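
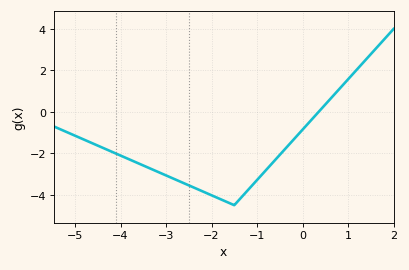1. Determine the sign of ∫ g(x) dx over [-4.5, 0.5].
negative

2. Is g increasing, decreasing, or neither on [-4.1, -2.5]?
decreasing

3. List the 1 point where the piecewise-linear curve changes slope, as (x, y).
(-1.5, -4.5)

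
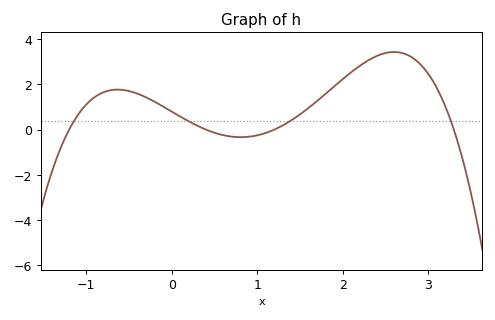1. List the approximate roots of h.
-1.2, 0.4, 1.2, 3.3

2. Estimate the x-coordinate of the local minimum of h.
0.8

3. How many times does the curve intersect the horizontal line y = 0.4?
4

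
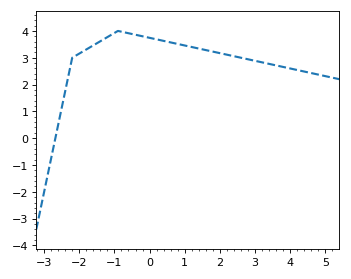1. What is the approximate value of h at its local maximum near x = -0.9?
4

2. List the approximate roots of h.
-2.6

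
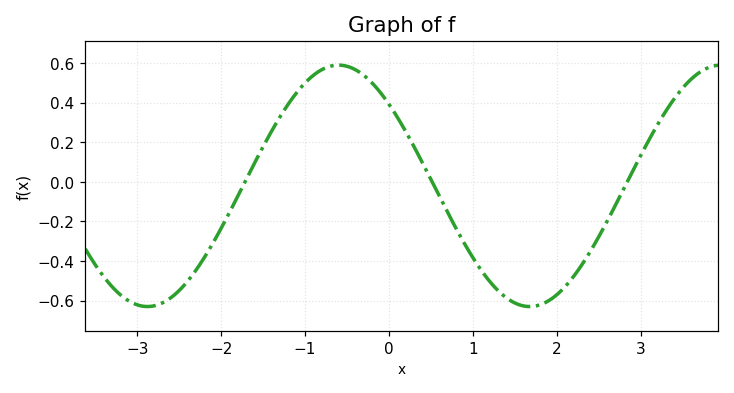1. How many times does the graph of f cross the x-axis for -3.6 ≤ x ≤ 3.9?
3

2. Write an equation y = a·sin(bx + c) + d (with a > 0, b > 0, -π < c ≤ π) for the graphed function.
y = 0.61sin(1.4x + 2.4) - 0.02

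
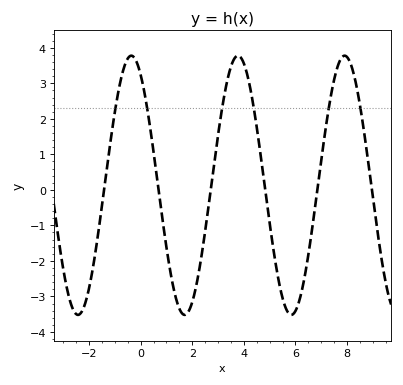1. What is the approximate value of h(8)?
3.74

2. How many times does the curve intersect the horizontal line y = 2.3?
6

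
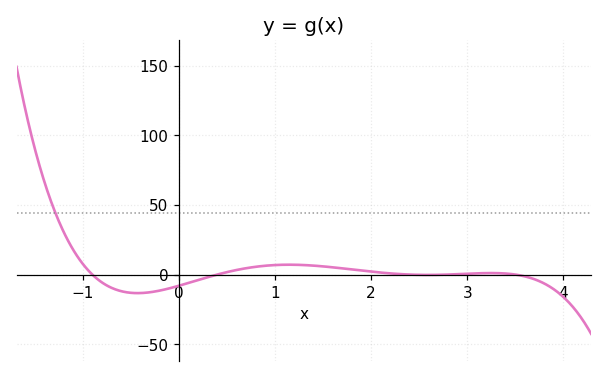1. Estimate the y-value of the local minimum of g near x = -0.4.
-13.3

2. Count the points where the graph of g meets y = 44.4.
1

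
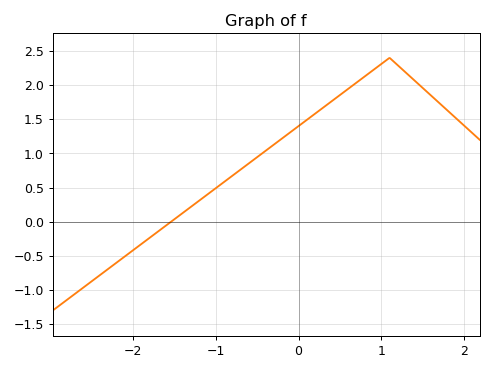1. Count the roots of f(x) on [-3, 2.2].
1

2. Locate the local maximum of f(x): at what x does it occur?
1.1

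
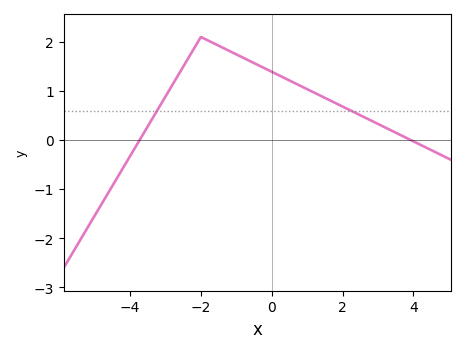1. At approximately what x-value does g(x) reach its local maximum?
-2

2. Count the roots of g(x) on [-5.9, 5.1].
2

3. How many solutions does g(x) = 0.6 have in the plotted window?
2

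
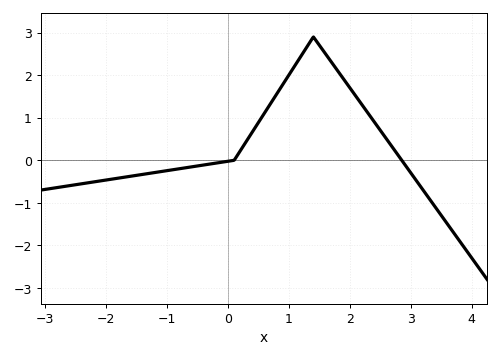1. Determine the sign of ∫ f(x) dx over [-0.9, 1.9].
positive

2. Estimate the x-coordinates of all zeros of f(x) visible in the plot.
0.1, 2.85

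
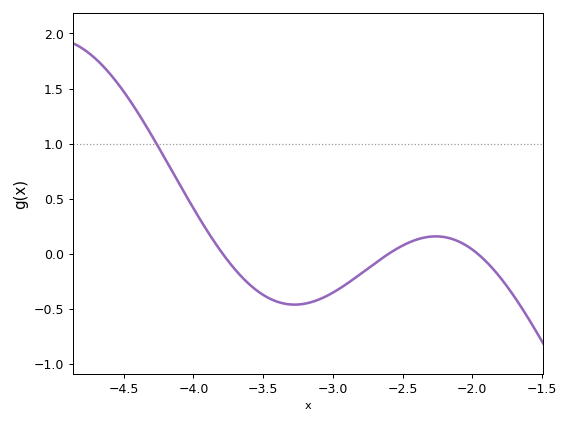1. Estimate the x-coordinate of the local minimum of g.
-3.25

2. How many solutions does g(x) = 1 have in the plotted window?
1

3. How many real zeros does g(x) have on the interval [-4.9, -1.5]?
3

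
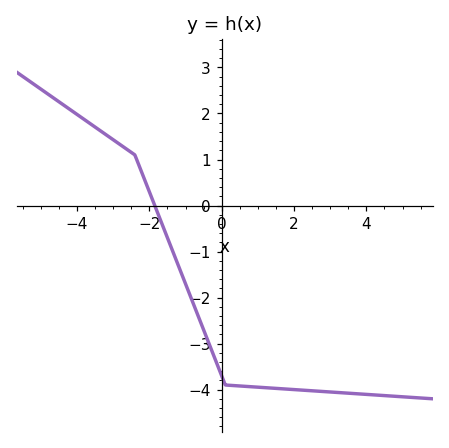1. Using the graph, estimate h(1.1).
-3.95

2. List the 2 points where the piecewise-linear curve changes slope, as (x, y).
(-2.4, 1.1); (0.1, -3.9)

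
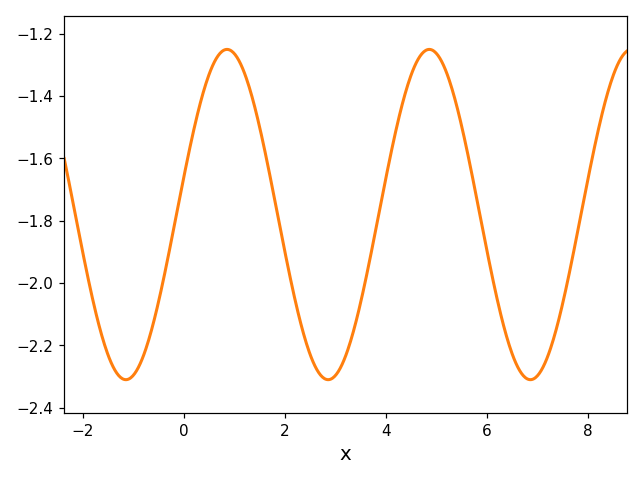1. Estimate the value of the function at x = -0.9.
-2.28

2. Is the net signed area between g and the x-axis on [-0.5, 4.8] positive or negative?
negative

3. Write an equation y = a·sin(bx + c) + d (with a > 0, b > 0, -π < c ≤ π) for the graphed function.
y = 0.53sin(1.6x + 0.23) - 1.78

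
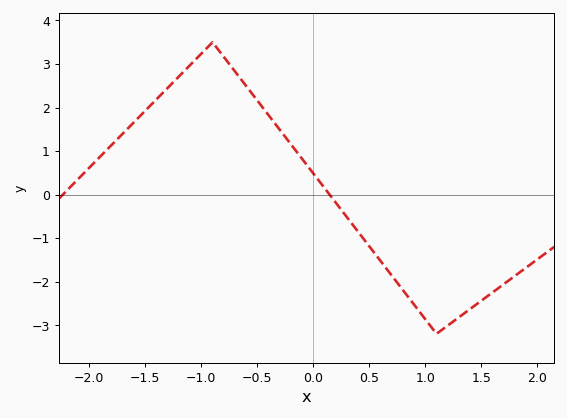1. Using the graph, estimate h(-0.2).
1.2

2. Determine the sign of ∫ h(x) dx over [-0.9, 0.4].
positive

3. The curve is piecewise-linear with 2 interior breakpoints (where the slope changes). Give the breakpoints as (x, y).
(-0.9, 3.5); (1.1, -3.2)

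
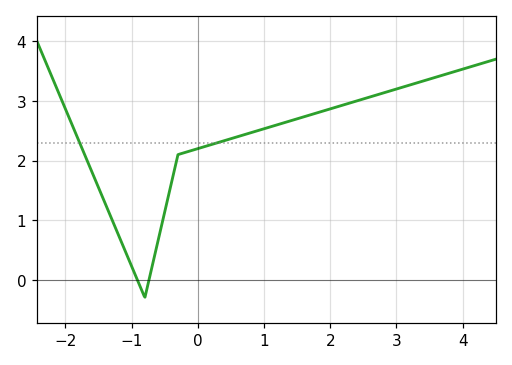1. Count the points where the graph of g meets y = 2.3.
2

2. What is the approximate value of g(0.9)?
2.5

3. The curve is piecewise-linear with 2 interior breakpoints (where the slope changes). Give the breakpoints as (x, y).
(-0.8, -0.3); (-0.3, 2.1)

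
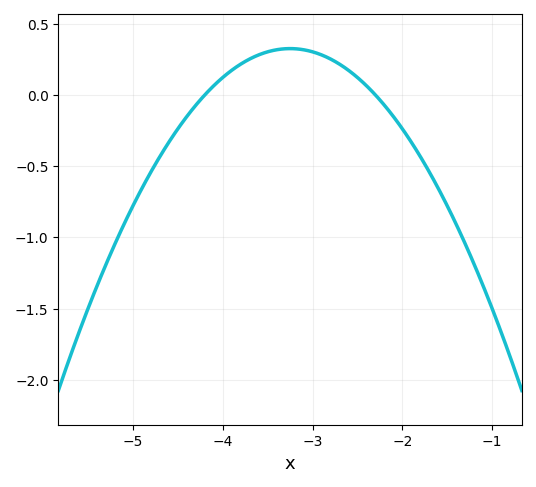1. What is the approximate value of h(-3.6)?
0.281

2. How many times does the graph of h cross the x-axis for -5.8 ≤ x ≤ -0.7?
2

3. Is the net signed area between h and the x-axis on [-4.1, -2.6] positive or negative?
positive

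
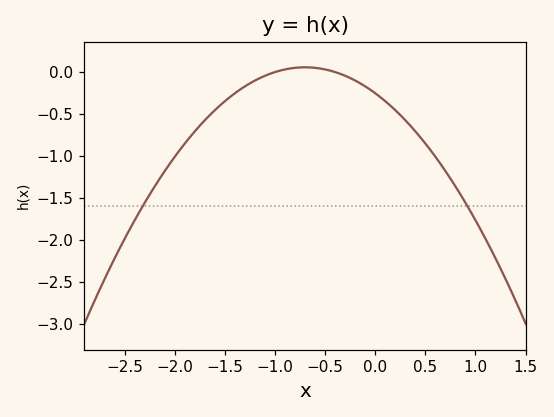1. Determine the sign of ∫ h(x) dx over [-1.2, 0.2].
negative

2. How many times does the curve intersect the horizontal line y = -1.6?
2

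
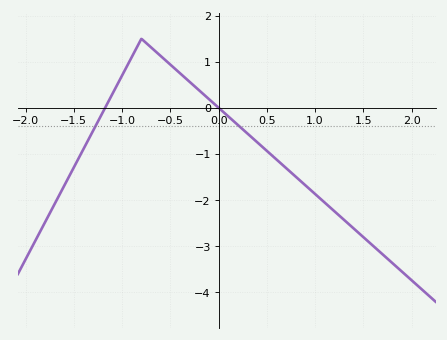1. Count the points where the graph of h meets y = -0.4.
2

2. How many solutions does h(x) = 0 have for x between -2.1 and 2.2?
2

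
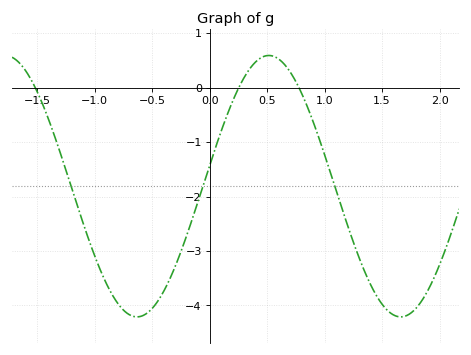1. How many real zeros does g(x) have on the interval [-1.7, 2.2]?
3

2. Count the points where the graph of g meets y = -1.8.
3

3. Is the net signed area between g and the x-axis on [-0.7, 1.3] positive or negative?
negative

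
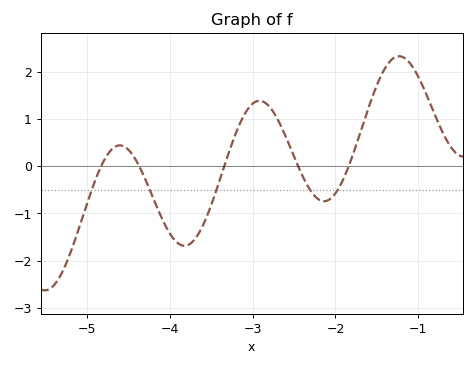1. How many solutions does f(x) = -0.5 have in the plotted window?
5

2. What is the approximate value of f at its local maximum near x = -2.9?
1.38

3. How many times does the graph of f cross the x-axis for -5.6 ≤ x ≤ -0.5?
5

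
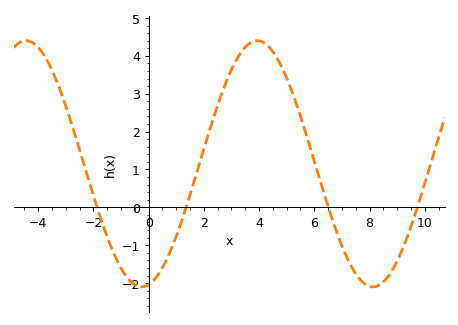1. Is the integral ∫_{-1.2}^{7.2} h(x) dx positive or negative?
positive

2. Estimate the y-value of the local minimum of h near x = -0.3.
-2.1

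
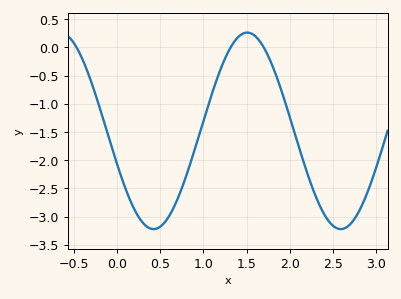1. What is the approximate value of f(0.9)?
-1.81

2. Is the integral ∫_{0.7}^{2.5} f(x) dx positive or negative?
negative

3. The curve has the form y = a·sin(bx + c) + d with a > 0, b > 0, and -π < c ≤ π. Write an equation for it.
y = 1.74sin(2.9x - 2.8) - 1.48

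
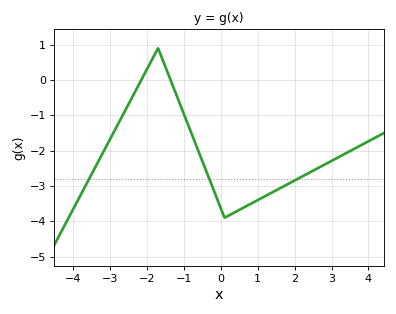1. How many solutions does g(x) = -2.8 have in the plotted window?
3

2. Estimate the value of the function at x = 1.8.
-2.96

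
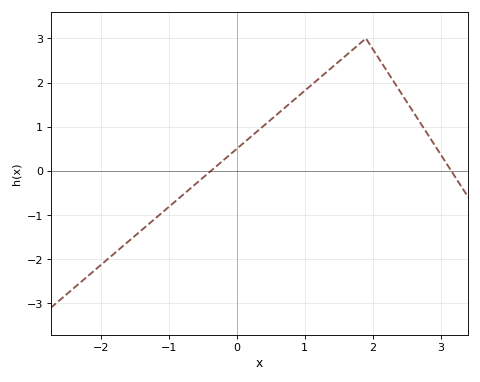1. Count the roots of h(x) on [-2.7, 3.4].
2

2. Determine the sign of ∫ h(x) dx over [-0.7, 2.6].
positive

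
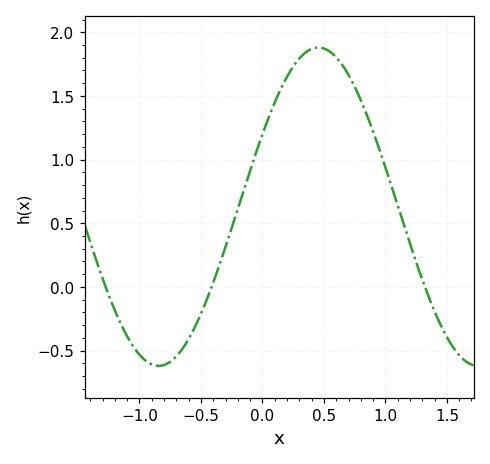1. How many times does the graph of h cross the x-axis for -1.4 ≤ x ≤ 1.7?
3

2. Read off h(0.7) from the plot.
1.67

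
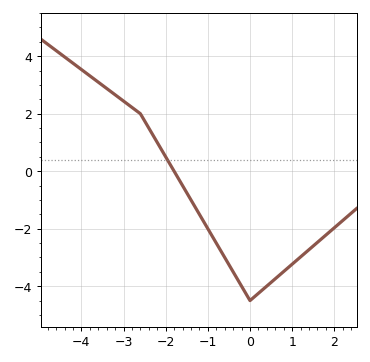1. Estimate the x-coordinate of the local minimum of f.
0.002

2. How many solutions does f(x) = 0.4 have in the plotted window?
1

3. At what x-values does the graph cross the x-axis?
-1.8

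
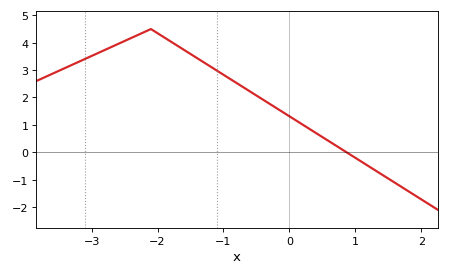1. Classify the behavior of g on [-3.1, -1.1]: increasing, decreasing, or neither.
neither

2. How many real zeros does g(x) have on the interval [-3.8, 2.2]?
1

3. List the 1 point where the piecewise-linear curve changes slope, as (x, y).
(-2.1, 4.5)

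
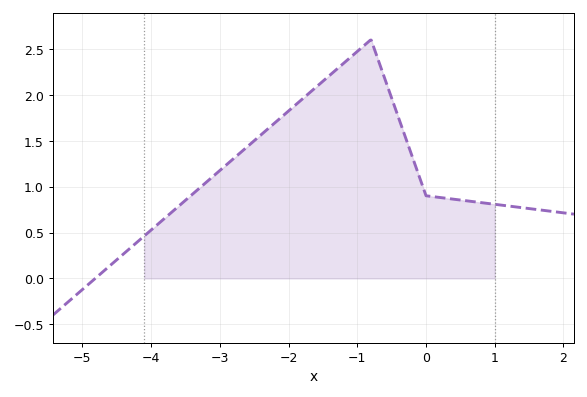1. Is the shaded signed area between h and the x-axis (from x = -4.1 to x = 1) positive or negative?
positive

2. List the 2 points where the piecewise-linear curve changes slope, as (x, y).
(-0.8, 2.6); (0, 0.9)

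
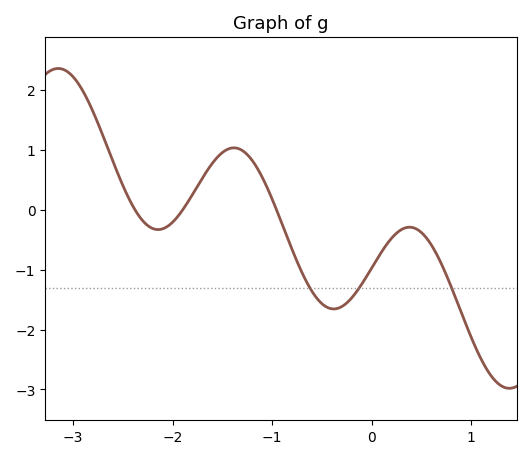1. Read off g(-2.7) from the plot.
1.23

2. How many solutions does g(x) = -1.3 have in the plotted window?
3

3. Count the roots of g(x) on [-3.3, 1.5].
3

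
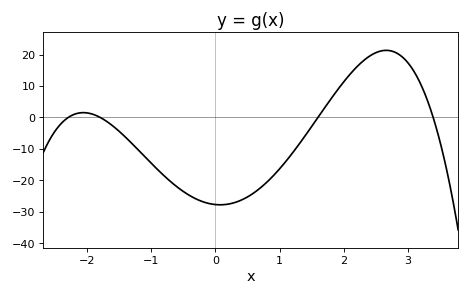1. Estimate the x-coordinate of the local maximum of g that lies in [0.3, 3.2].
2.67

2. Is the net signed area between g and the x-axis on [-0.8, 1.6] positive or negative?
negative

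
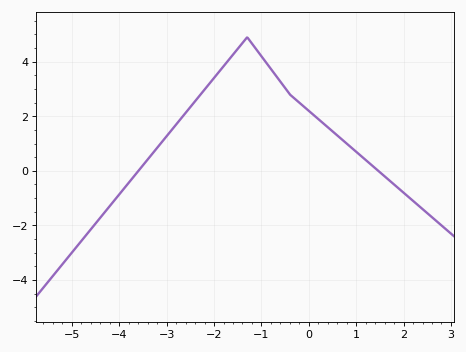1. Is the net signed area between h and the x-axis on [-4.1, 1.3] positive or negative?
positive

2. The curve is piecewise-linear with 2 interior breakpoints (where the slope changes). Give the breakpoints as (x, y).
(-1.3, 4.9); (-0.4, 2.8)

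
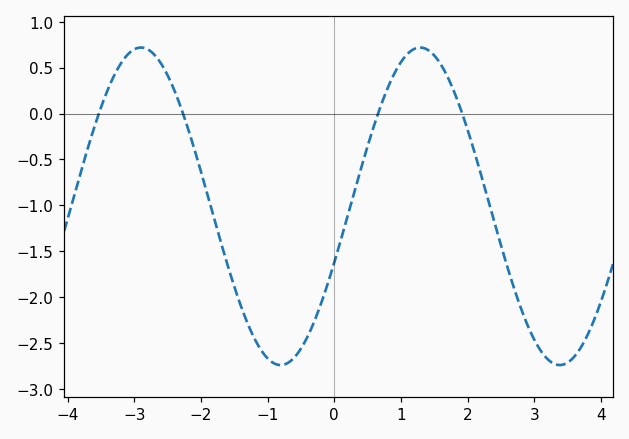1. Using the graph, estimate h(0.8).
0.3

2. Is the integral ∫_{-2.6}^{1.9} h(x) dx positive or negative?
negative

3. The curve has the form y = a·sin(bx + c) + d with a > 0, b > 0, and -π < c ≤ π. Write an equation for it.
y = 1.73sin(1.5x - 0.36) - 1.01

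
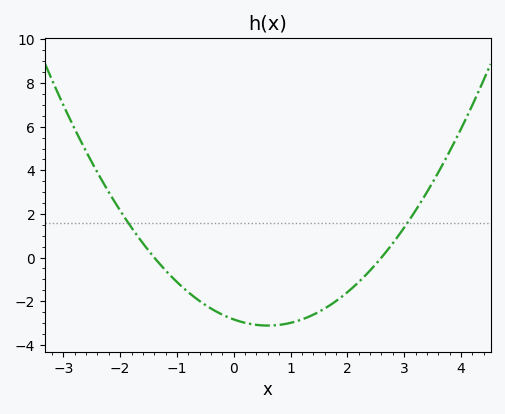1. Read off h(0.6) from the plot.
-3.12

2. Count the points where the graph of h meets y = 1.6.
2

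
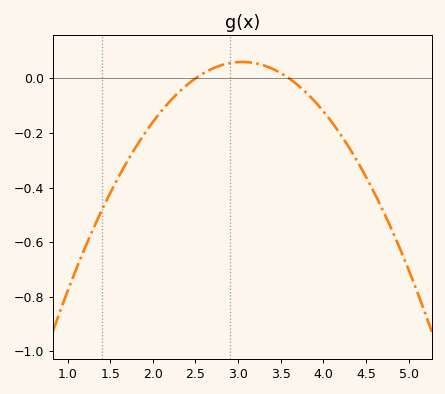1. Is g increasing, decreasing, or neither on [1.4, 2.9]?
increasing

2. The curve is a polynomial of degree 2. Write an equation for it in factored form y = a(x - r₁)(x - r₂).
y = -0.2(x - 2.5)(x - 3.6)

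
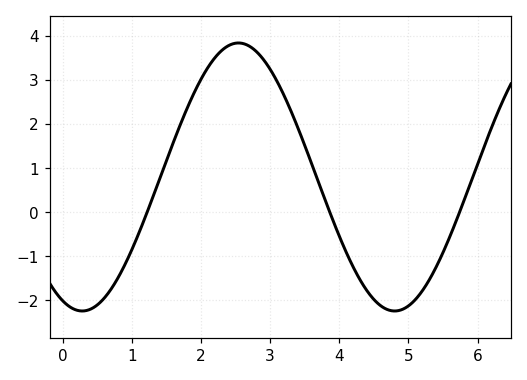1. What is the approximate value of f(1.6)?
1.59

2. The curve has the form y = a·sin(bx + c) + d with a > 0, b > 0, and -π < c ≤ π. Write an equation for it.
y = 3.04sin(1.39x - 1.96) + 0.8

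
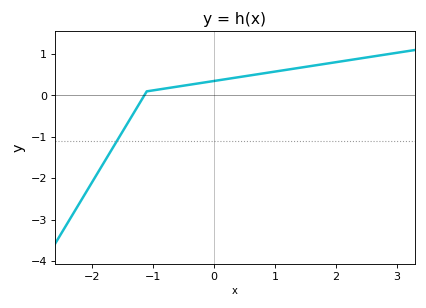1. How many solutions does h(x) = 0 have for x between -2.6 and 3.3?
1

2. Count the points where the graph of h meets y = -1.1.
1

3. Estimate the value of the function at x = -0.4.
0.259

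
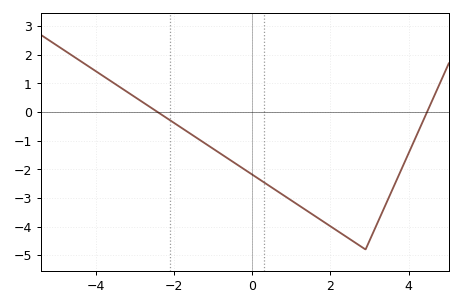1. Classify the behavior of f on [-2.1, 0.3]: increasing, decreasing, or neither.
decreasing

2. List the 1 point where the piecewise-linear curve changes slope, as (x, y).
(2.9, -4.8)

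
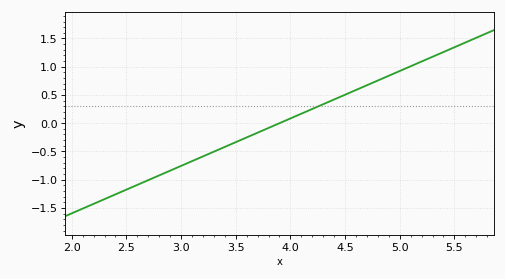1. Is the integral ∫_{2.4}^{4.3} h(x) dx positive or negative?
negative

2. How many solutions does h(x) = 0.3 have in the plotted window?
1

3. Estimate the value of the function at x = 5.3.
1.2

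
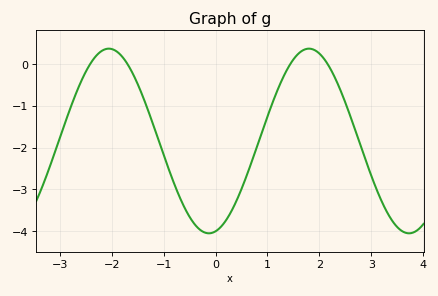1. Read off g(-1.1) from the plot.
-1.8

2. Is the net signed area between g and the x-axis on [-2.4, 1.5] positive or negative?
negative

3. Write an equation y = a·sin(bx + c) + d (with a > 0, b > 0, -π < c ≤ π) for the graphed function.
y = 2.21sin(1.6x - 1.4) - 1.84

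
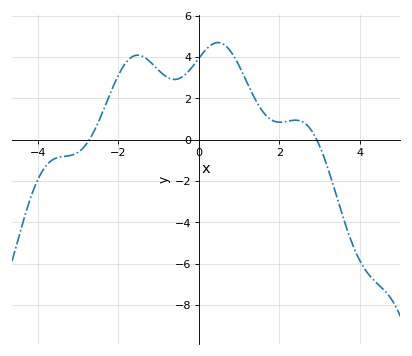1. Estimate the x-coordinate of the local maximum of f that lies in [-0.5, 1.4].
0.4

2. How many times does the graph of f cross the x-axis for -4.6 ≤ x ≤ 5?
2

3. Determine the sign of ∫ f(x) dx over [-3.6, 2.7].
positive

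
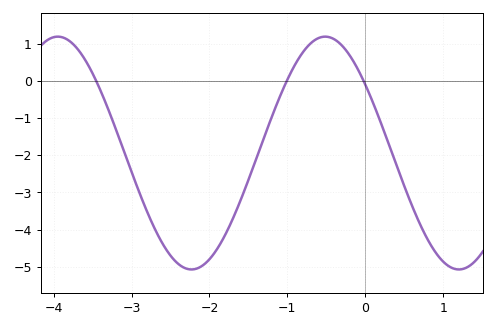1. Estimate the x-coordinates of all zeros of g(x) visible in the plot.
-3.45, -1.01, -0.021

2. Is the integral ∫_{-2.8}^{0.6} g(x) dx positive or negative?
negative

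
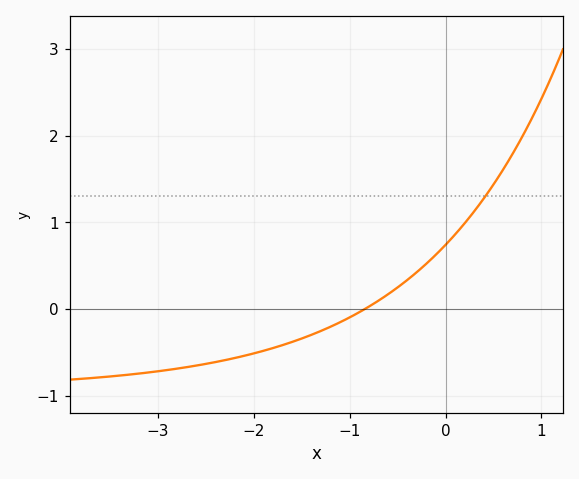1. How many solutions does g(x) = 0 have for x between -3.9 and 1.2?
1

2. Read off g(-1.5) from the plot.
-0.339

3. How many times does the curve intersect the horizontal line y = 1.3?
1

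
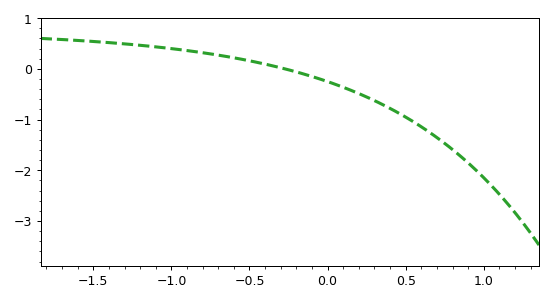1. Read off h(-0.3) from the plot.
0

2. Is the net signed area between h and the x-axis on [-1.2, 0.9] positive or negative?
negative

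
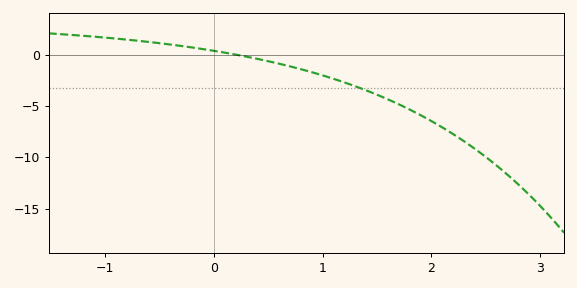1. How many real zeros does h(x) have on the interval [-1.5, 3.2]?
1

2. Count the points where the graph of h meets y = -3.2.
1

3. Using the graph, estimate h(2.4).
-9.18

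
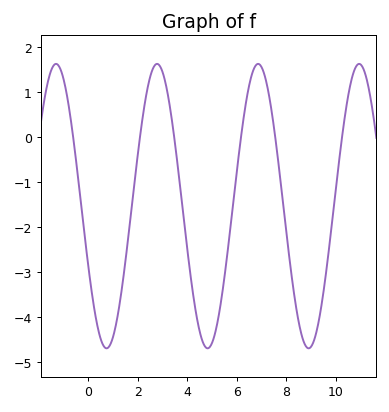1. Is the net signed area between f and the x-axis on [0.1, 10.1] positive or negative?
negative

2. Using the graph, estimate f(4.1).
-2.9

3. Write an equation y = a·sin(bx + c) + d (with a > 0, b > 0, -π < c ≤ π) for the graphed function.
y = 3.16sin(1.5x - 2.7) - 1.53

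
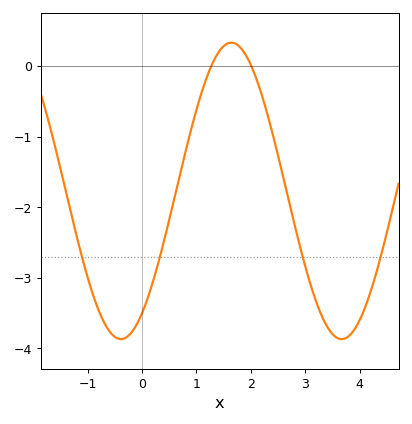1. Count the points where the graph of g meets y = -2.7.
4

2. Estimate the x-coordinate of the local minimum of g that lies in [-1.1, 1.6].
-0.4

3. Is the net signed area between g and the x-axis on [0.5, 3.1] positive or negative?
negative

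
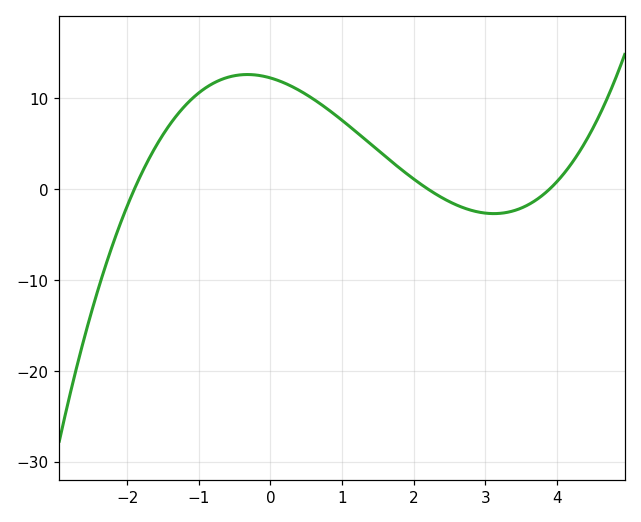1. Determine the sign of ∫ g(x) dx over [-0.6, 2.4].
positive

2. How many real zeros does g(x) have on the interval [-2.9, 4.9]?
3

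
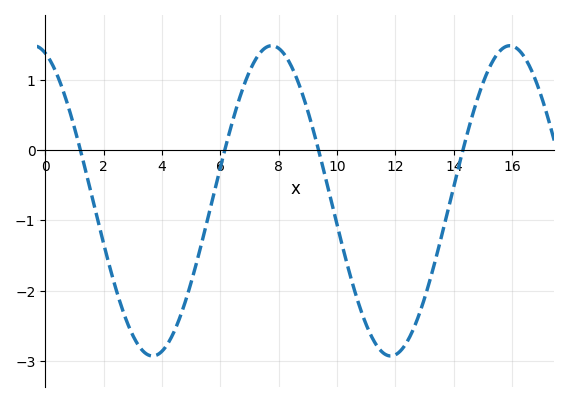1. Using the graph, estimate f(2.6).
-2.2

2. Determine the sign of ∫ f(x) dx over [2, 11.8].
negative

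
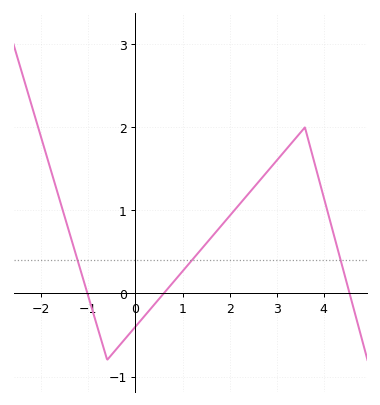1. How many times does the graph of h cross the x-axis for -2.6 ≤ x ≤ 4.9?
3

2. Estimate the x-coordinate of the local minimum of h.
-0.6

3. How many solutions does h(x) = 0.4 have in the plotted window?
3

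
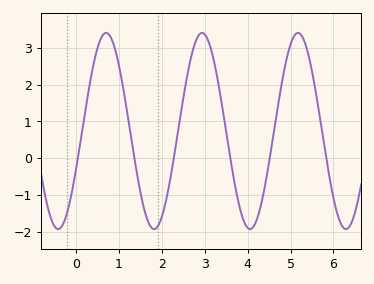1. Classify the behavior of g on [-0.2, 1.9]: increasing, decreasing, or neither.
neither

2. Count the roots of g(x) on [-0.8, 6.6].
6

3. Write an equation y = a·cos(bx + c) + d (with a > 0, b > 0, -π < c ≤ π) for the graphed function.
y = 2.67cos(2.81x - 1.97) + 0.74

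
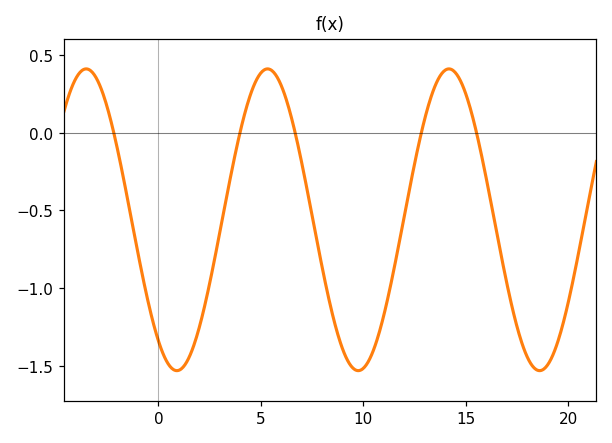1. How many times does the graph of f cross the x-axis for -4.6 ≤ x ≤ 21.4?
5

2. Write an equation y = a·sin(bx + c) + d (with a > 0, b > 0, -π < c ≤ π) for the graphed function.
y = 0.97sin(0.71x - 2.21) - 0.56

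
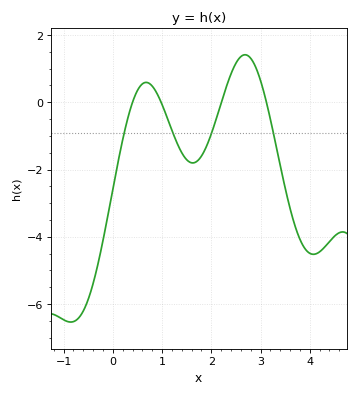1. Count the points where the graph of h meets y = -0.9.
4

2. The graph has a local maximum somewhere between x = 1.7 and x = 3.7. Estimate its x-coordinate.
2.69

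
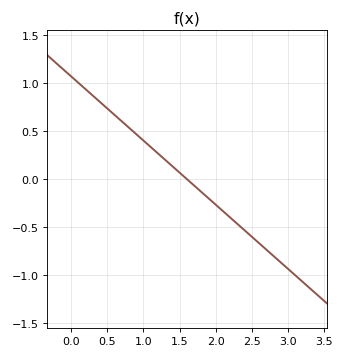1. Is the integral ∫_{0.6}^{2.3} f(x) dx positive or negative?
positive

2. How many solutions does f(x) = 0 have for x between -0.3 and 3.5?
1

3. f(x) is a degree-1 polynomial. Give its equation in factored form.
y = -0.67(x - 1.6)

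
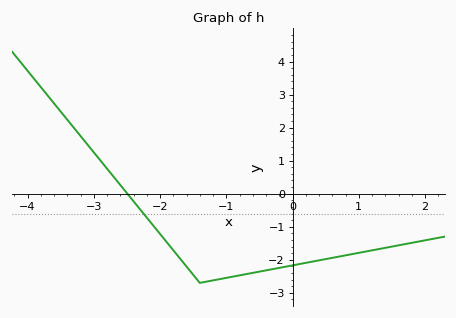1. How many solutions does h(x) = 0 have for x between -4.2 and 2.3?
1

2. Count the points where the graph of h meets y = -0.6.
1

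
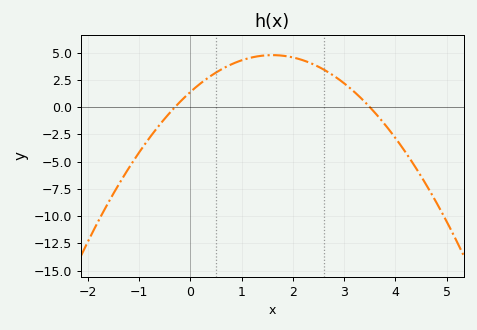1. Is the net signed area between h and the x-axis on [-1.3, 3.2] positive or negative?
positive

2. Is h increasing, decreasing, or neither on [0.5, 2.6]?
neither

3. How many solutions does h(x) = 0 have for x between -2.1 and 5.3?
2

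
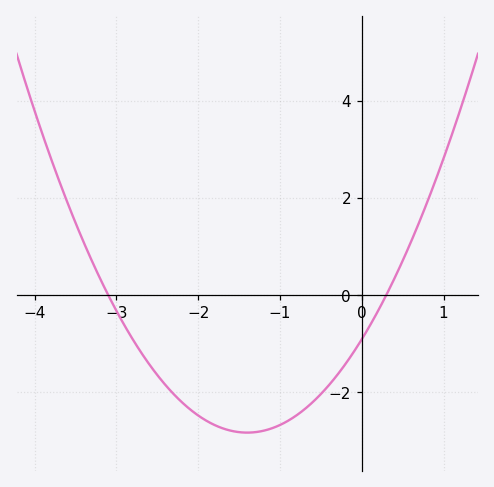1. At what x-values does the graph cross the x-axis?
-3.1, 0.3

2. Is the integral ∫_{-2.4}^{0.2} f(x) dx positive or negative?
negative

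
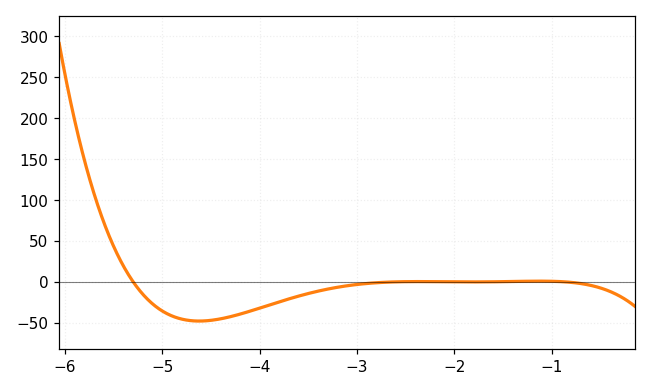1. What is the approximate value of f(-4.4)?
-45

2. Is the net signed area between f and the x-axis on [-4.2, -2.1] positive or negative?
negative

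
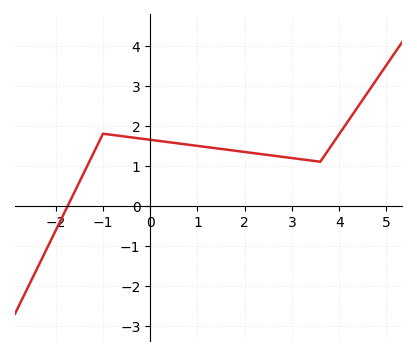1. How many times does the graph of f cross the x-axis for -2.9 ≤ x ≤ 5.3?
1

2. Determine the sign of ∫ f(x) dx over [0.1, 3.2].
positive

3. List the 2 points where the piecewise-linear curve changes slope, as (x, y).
(-1, 1.8); (3.6, 1.1)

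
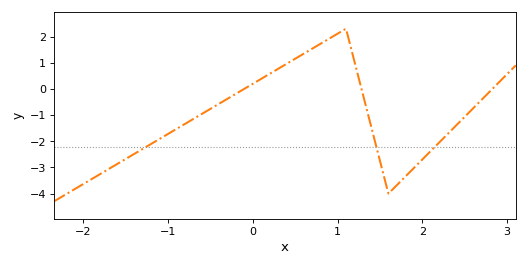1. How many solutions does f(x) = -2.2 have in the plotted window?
3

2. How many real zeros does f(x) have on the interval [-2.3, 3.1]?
3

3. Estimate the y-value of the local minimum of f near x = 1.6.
-4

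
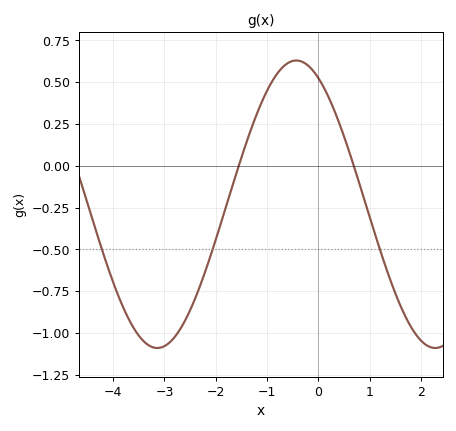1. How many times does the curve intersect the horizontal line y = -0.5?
3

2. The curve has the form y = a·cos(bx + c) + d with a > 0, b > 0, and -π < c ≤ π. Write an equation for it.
y = 0.86cos(1.2x + 0.5) - 0.23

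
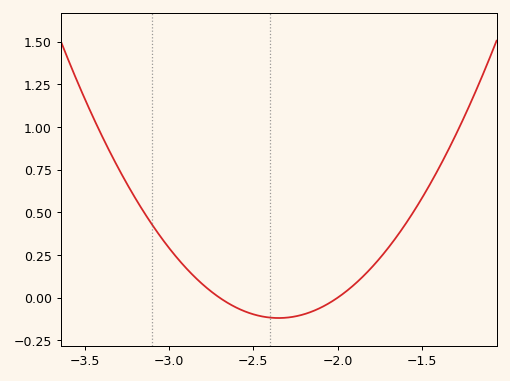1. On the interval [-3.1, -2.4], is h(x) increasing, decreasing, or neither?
decreasing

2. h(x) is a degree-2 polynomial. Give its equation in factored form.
y = 0.97(x + 2.7)(x + 2)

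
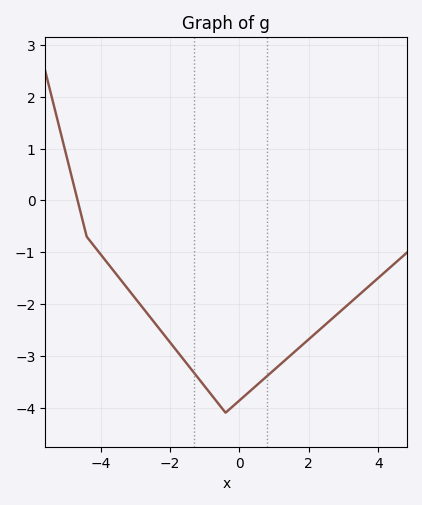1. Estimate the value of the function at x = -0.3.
-4.04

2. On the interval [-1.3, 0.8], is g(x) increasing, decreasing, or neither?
neither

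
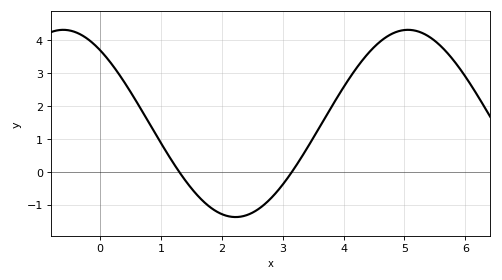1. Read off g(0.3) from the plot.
3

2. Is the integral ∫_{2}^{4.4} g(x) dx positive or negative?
positive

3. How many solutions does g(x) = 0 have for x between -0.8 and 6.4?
2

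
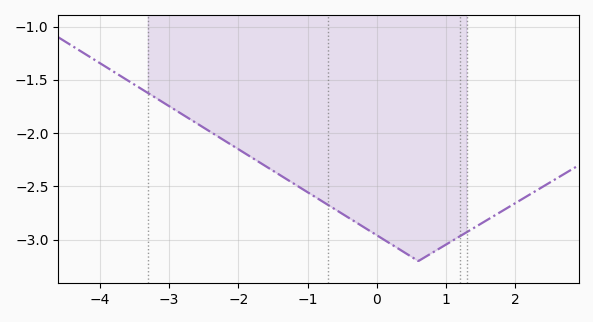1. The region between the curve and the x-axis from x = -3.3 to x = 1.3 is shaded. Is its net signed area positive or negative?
negative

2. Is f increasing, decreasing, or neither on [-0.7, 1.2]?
neither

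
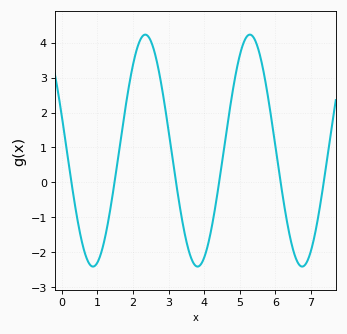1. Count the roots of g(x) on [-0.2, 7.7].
6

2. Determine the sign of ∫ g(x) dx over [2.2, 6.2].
positive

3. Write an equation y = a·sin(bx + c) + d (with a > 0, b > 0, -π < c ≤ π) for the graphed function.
y = 3.32sin(2.14x + 2.83) + 0.91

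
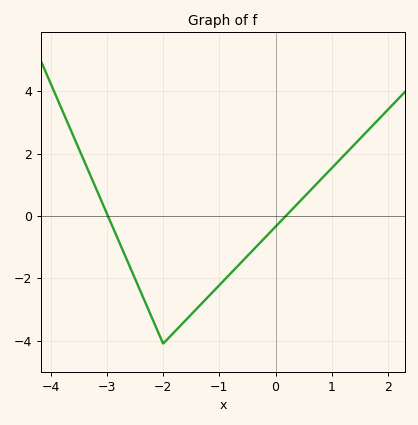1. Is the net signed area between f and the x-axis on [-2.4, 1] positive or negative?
negative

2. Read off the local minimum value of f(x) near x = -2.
-4.1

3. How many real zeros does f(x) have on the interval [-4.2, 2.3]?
2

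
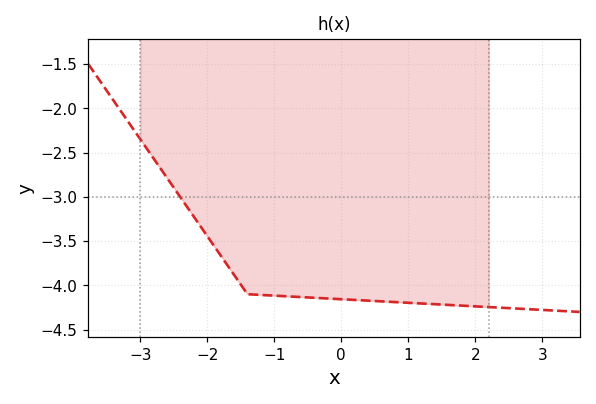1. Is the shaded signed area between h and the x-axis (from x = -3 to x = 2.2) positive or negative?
negative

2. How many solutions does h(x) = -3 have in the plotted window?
1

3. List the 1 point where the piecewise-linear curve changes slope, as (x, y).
(-1.4, -4.1)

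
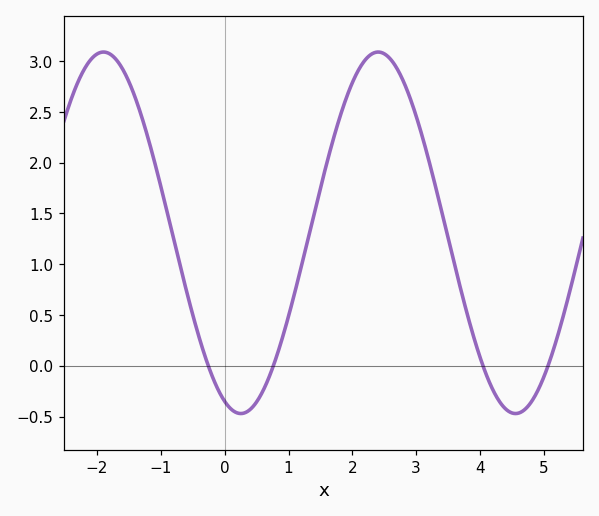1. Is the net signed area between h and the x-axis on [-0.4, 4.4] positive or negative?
positive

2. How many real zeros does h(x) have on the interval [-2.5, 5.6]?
4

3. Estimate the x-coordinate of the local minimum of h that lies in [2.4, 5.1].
4.6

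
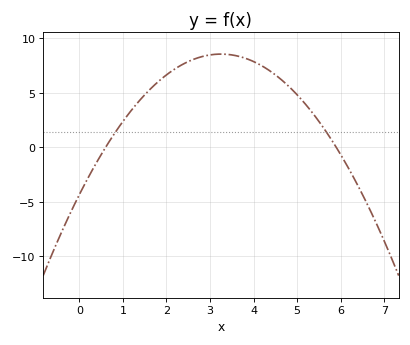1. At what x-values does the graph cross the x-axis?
0.6, 6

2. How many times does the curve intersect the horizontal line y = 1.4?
2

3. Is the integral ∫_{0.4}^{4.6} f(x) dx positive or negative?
positive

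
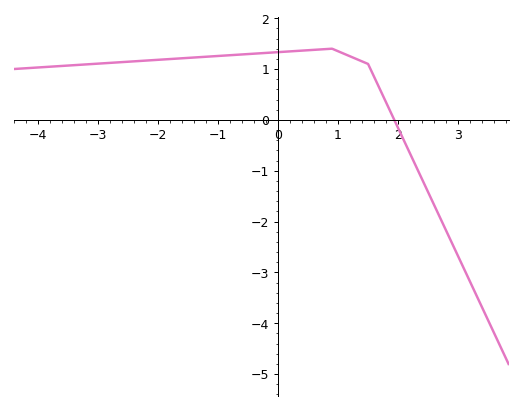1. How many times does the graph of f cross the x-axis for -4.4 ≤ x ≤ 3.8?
1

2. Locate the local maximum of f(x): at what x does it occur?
0.9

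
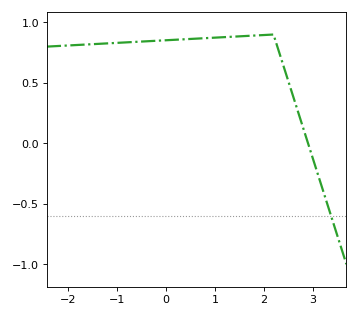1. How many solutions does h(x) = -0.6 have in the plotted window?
1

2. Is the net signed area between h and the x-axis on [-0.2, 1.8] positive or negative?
positive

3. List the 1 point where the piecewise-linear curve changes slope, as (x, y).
(2.2, 0.9)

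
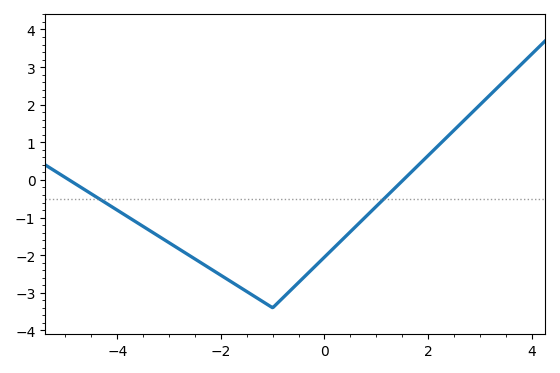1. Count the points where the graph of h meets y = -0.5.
2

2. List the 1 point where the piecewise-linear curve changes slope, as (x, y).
(-1, -3.4)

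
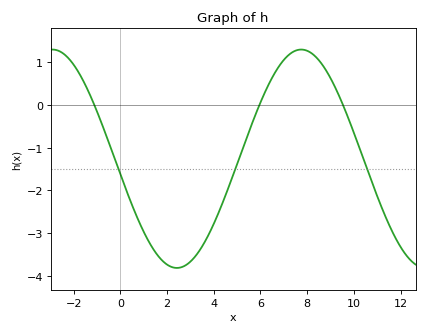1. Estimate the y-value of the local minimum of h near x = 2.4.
-3.81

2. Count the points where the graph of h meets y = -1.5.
3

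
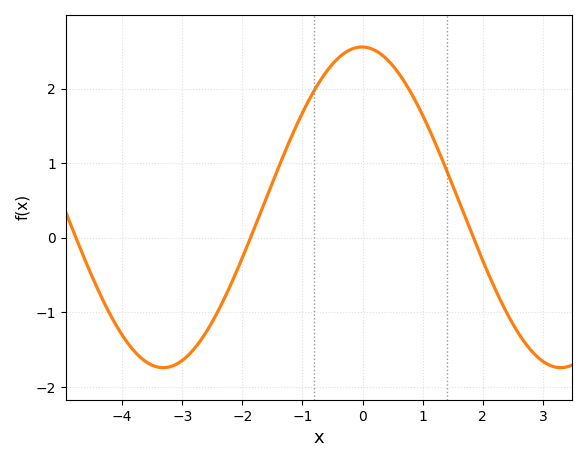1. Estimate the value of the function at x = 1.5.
0.703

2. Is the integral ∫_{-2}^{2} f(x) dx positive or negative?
positive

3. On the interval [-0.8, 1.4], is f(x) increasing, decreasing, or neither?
neither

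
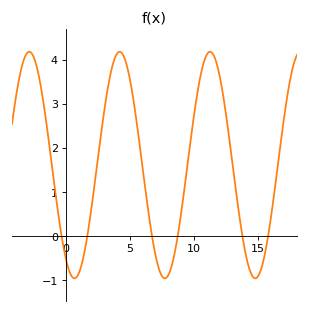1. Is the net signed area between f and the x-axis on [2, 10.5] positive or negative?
positive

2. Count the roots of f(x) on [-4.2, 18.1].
6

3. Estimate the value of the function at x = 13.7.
0.2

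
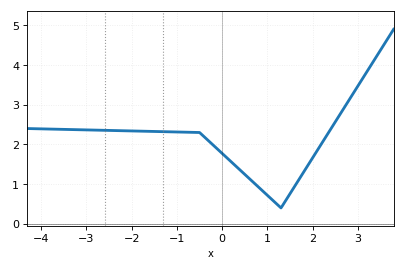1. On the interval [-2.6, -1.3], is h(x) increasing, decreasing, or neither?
decreasing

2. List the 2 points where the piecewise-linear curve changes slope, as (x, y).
(-0.5, 2.3); (1.3, 0.4)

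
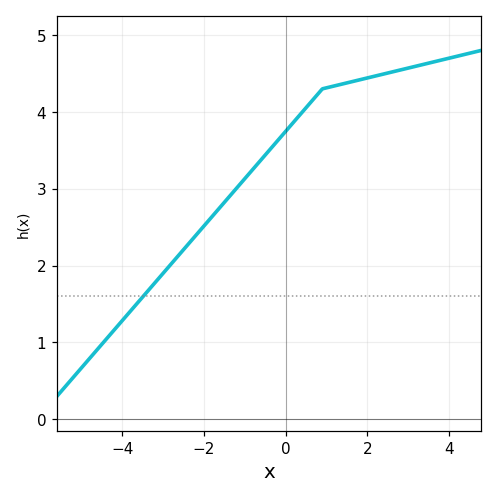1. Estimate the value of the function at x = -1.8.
2.64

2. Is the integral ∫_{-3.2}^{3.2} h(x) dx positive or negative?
positive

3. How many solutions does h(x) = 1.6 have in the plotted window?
1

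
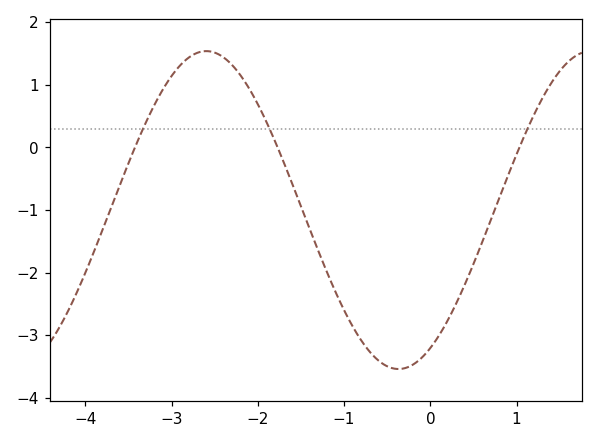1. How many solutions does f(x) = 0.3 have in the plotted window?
3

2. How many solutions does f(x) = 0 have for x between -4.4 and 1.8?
3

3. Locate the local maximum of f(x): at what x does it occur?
-2.6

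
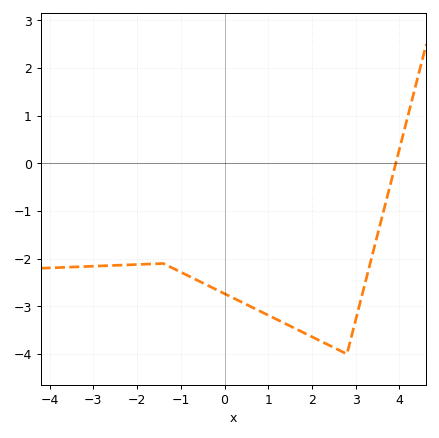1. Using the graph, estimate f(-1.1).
-2.2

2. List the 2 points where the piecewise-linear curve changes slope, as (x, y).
(-1.4, -2.1); (2.8, -4)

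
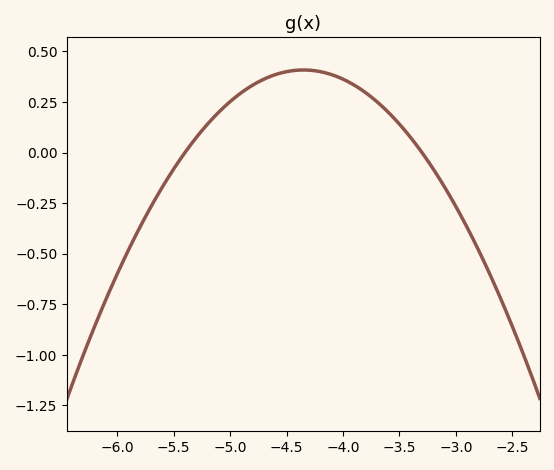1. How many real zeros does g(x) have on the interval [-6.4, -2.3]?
2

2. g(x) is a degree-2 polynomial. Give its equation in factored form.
y = -0.37(x + 5.4)(x + 3.3)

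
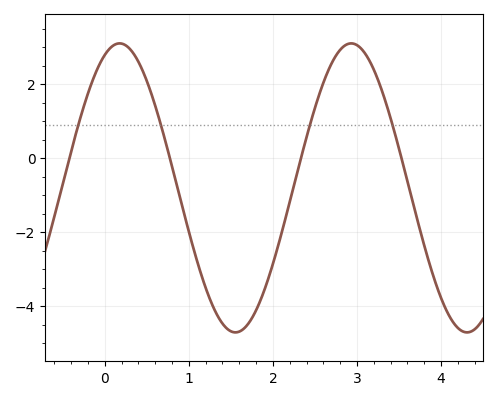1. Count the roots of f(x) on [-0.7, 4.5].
4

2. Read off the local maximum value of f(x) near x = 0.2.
3.1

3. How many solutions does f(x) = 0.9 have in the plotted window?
4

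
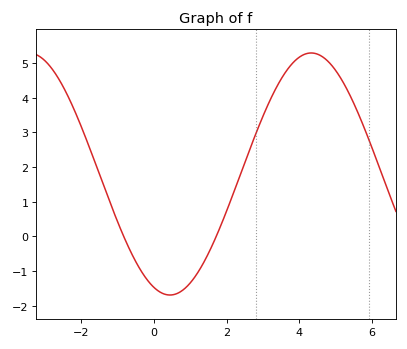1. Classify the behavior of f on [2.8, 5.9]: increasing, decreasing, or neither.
neither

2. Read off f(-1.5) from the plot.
1.82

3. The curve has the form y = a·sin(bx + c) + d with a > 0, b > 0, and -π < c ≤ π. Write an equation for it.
y = 3.49sin(0.81x - 1.93) + 1.8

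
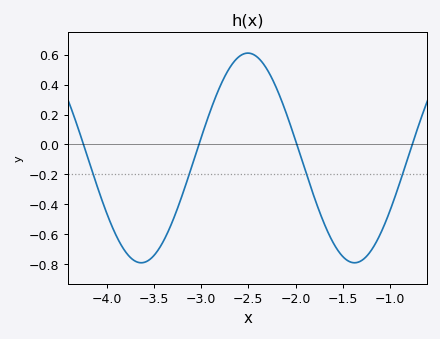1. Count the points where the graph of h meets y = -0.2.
4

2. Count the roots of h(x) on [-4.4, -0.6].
4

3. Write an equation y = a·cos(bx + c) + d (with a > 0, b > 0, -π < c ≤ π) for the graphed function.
y = 0.7cos(2.78x + 0.682) - 0.09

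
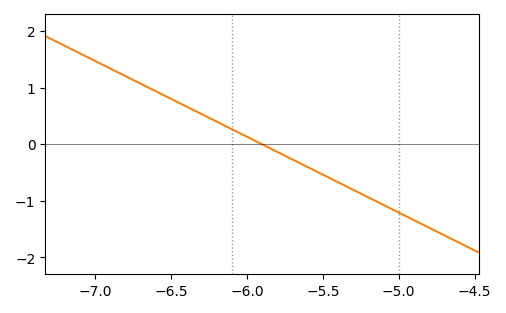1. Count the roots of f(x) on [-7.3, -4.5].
1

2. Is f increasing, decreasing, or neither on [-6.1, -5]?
decreasing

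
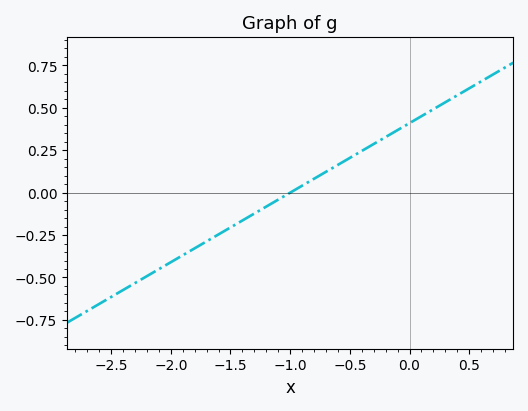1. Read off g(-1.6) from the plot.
-0.246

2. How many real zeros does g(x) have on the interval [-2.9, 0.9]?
1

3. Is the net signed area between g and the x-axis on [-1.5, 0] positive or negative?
positive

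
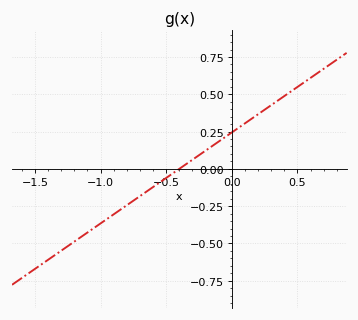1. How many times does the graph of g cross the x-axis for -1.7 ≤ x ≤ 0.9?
1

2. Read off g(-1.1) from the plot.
-0.42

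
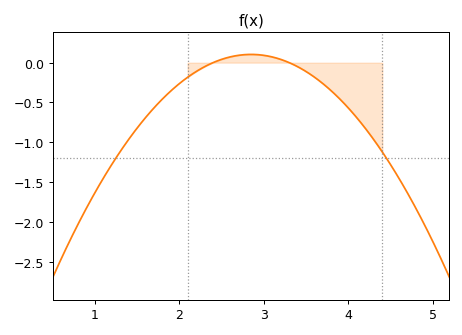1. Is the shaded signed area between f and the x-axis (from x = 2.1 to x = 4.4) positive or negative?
negative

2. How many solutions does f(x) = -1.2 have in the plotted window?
2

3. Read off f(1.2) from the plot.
-1.29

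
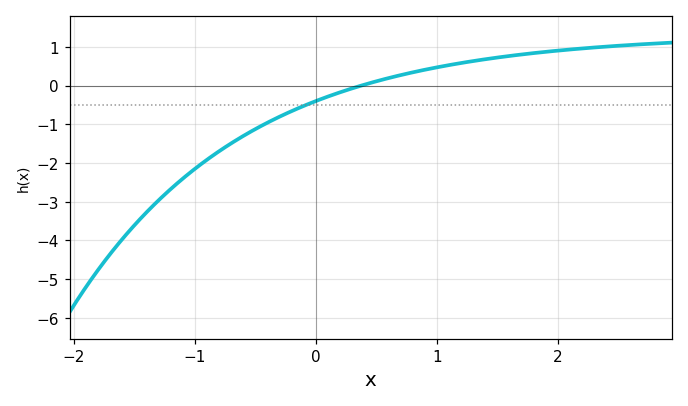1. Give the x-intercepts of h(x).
0.376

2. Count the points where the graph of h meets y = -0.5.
1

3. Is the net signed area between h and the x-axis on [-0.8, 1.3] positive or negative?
negative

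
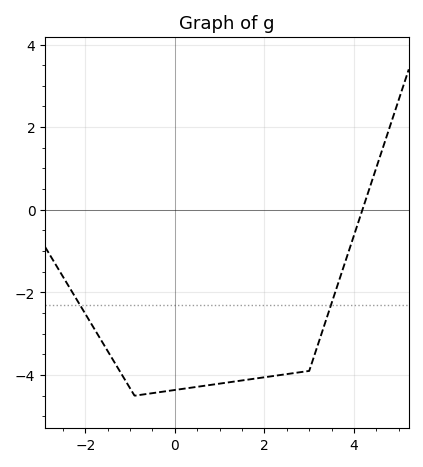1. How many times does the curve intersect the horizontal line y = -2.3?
2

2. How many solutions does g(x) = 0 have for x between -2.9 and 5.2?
1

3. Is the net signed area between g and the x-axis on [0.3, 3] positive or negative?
negative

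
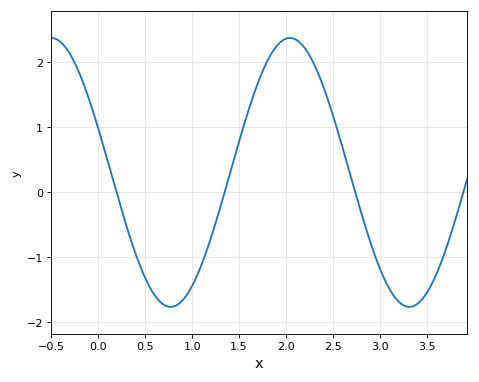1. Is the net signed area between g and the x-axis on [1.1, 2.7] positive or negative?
positive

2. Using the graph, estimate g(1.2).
-0.7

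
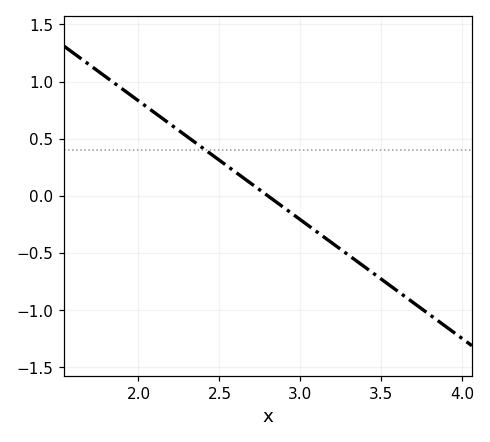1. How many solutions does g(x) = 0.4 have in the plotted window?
1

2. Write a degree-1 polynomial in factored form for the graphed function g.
y = -1.04(x - 2.8)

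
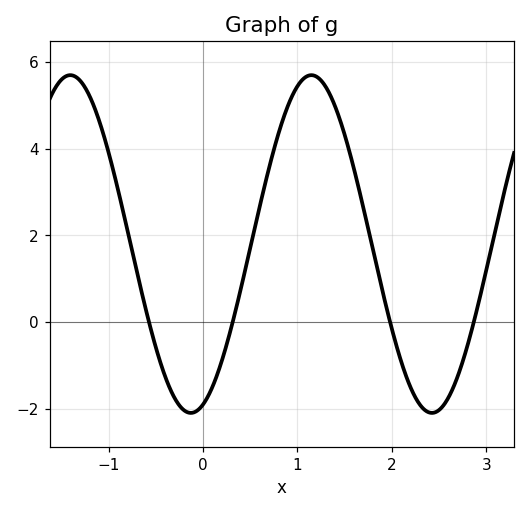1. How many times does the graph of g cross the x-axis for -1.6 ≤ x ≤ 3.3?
4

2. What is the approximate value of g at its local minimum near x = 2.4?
-2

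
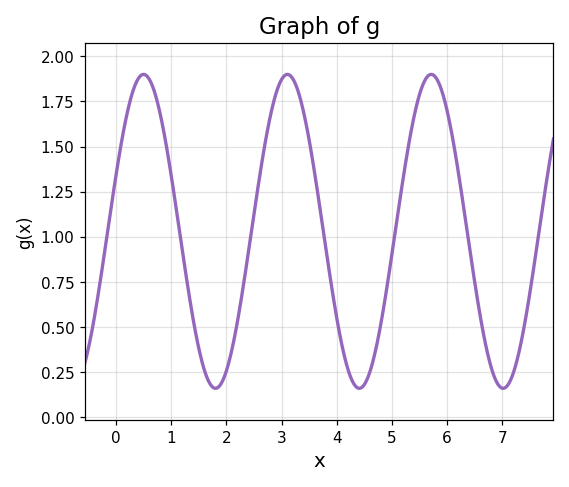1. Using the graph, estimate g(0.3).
1.8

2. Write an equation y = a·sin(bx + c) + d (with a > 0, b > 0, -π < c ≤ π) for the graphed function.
y = 0.87sin(2.4x + 0.37) + 1.03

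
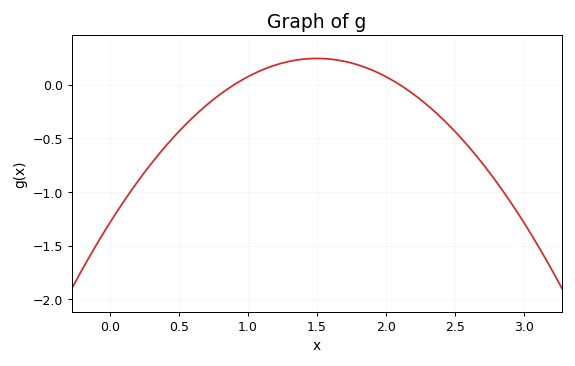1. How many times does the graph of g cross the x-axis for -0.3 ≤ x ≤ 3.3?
2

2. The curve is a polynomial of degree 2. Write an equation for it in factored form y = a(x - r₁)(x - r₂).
y = -0.68(x - 0.9)(x - 2.1)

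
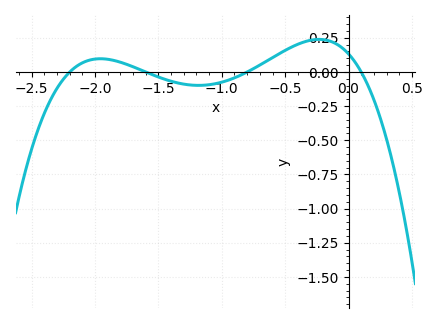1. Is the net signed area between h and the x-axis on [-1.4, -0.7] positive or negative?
negative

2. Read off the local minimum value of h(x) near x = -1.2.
-0.1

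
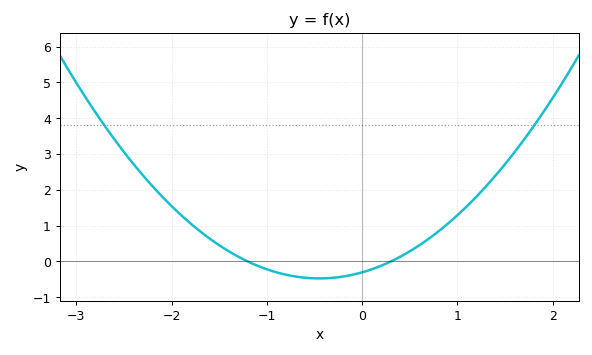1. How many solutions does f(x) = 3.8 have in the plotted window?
2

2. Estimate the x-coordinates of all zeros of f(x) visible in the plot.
-1.2, 0.3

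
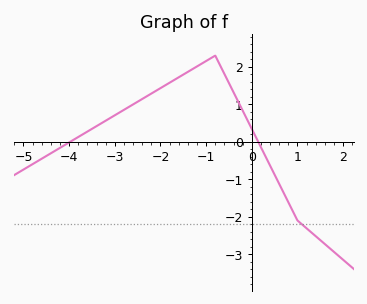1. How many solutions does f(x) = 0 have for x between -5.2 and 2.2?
2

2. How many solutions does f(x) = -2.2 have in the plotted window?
1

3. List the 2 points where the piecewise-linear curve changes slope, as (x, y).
(-0.8, 2.3); (1, -2.1)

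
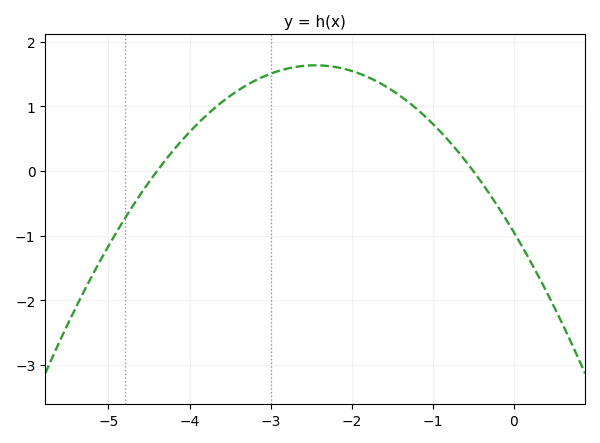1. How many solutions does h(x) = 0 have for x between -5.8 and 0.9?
2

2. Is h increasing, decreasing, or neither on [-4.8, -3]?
increasing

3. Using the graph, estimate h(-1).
0.7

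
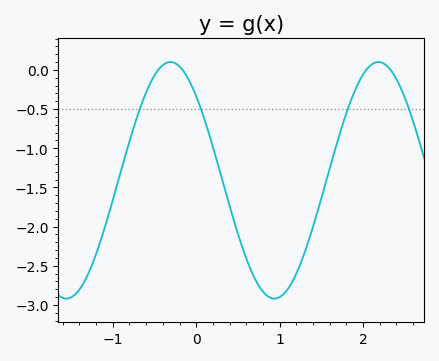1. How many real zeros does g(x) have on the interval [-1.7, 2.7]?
4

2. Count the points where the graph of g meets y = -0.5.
4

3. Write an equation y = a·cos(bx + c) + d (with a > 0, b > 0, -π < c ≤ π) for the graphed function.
y = 1.51cos(2.5x + 0.78) - 1.41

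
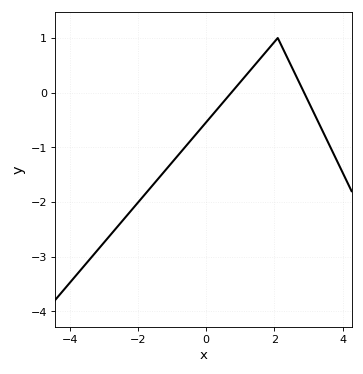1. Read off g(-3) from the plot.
-2.74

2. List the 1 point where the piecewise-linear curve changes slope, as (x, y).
(2.1, 1)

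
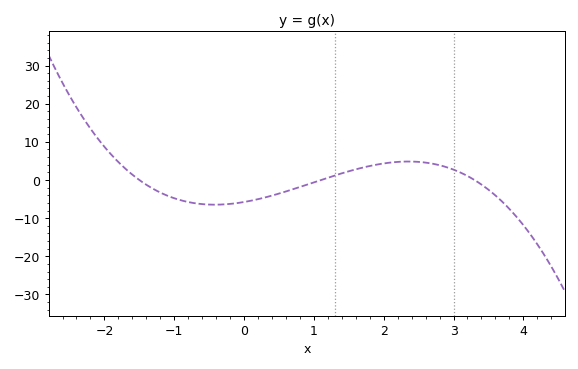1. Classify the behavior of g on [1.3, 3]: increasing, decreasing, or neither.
neither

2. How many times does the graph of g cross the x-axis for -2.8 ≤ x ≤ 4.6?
3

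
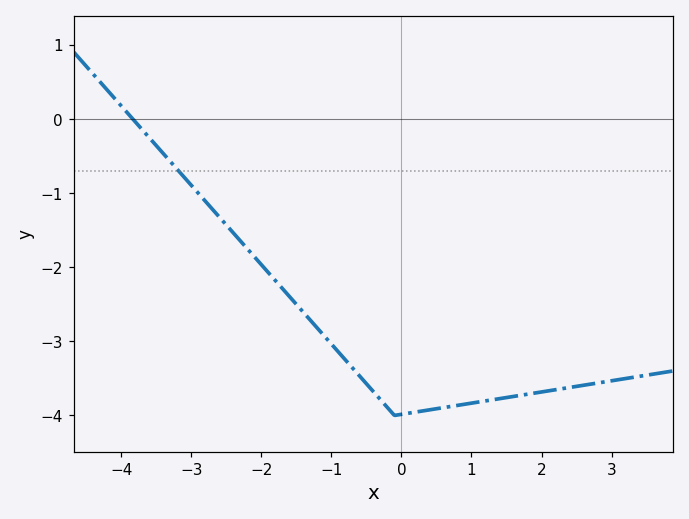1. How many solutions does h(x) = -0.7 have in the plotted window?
1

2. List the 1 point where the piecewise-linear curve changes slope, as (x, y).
(-0.1, -4)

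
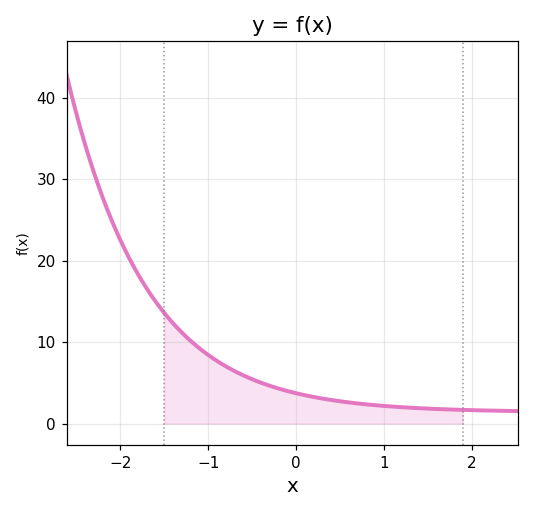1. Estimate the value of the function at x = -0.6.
6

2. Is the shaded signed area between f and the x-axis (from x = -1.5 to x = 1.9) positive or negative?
positive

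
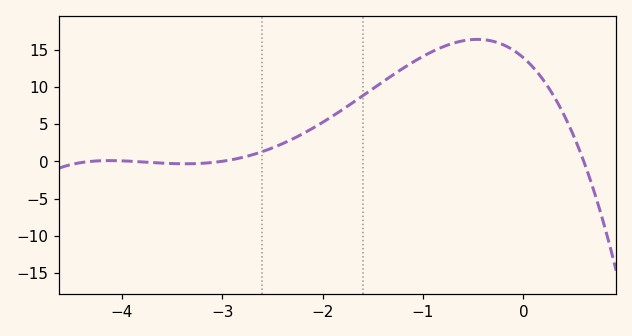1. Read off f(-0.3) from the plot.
16.1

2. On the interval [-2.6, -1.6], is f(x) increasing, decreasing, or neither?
increasing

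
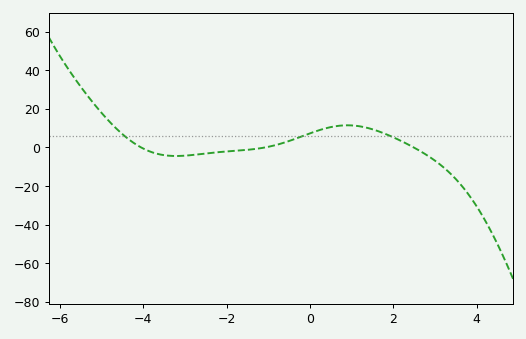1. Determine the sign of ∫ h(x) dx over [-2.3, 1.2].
positive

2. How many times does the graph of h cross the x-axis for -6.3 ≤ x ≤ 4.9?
3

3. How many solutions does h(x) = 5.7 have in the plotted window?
3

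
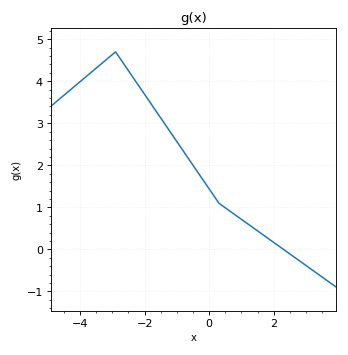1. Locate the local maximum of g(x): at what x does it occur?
-3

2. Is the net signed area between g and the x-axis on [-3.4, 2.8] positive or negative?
positive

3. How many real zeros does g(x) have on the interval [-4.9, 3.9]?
1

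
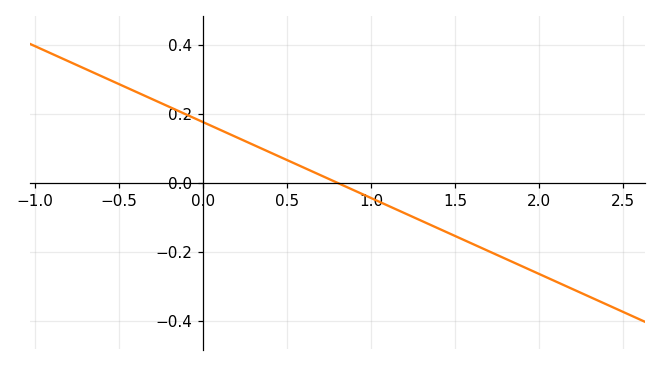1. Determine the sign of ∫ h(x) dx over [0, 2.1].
negative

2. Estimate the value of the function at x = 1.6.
-0.176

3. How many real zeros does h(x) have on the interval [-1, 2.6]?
1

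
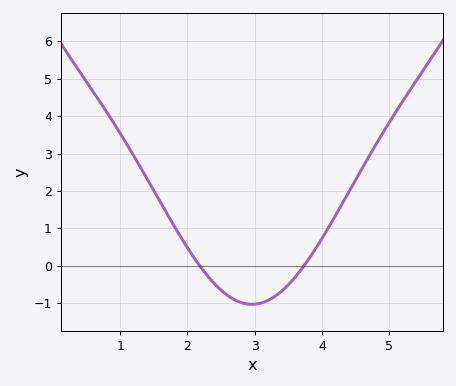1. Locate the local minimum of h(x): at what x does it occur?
2.96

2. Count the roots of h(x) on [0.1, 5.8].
2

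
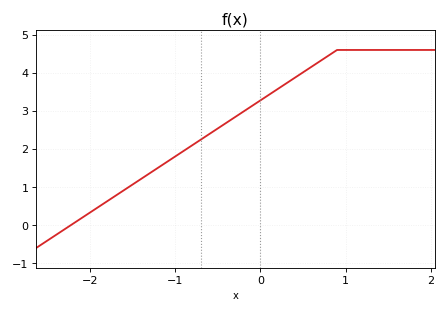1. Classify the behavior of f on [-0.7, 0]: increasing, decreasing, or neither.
increasing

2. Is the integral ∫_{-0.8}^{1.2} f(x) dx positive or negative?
positive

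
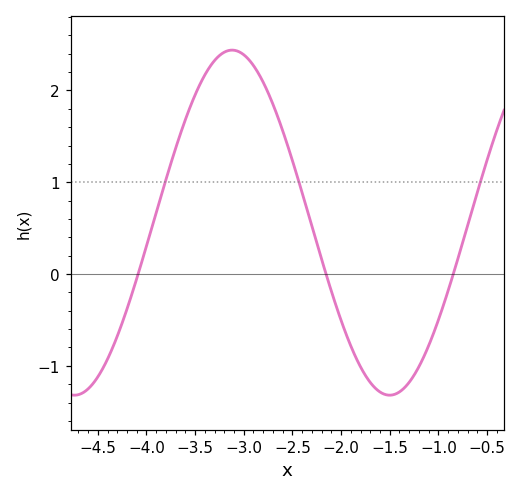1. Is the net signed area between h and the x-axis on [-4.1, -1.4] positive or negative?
positive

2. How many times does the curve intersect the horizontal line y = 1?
3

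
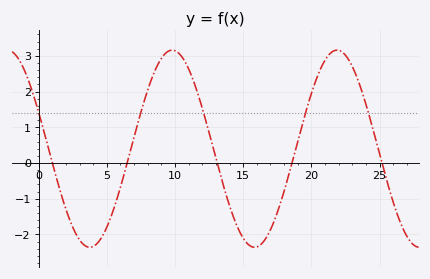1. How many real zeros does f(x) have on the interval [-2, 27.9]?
5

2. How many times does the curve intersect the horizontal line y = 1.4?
5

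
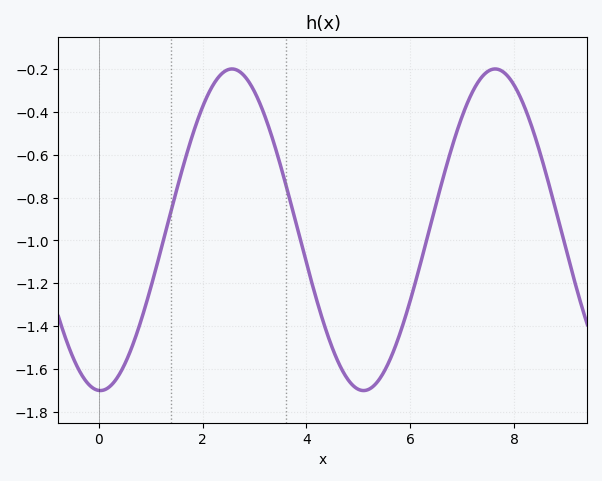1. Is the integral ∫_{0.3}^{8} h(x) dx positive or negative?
negative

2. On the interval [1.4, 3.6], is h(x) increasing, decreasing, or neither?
neither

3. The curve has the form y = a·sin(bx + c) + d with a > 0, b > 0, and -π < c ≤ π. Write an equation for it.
y = 0.75sin(1.24x - 1.61) - 0.95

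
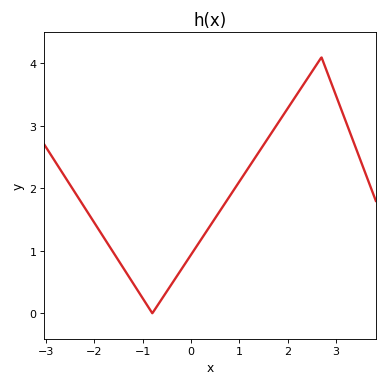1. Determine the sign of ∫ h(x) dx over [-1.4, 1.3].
positive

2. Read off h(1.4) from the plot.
2.58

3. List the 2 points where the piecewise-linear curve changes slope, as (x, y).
(-0.8, 0); (2.7, 4.1)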